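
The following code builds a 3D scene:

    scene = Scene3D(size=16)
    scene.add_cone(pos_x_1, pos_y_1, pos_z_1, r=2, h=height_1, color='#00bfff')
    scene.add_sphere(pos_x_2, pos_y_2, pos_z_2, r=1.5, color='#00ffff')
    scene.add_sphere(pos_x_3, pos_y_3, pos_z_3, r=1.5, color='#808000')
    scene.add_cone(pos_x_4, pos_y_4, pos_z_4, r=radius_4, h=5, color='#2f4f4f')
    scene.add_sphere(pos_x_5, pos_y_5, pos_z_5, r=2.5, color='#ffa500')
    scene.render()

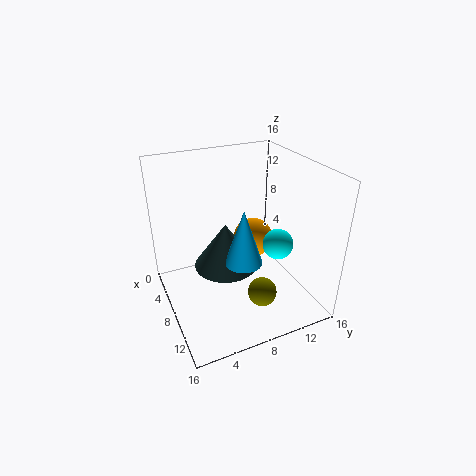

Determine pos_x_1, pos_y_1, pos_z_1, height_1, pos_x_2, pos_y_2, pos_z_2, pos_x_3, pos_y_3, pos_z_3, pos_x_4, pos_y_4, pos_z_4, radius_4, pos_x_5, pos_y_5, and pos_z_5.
pos_x_1 = 10.5; pos_y_1 = 7.5; pos_z_1 = 6.5; height_1 = 6; pos_x_2 = 13; pos_y_2 = 10; pos_z_2 = 9.5; pos_x_3 = 13; pos_y_3 = 8.5; pos_z_3 = 4; pos_x_4 = 8; pos_y_4 = 6.5; pos_z_4 = 5; radius_4 = 3.5; pos_x_5 = 4; pos_y_5 = 12; pos_z_5 = 5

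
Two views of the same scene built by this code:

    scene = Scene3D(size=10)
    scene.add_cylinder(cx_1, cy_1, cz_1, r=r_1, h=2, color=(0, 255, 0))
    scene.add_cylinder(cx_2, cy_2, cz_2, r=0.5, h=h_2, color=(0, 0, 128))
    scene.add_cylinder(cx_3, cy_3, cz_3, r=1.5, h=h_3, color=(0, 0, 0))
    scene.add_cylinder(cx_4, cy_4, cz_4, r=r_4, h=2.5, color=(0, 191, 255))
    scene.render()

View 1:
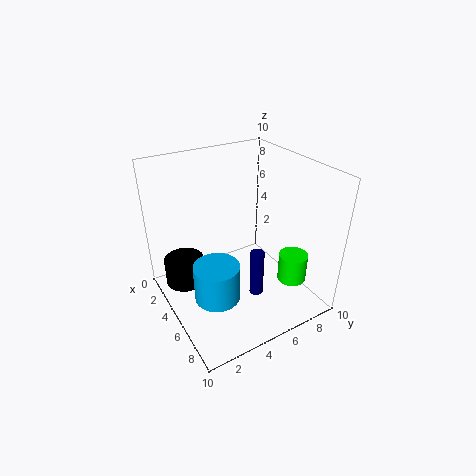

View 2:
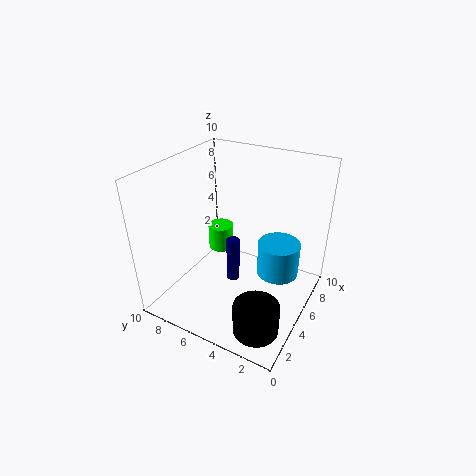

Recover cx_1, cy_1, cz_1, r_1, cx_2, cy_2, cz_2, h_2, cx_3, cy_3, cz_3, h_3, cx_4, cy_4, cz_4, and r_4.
cx_1 = 7.5; cy_1 = 8; cz_1 = 2; r_1 = 1; cx_2 = 6; cy_2 = 6; cz_2 = 0.5; h_2 = 3.5; cx_3 = 2; cy_3 = 2; cz_3 = 0.5; h_3 = 2; cx_4 = 6.5; cy_4 = 2.5; cz_4 = 2; r_4 = 1.5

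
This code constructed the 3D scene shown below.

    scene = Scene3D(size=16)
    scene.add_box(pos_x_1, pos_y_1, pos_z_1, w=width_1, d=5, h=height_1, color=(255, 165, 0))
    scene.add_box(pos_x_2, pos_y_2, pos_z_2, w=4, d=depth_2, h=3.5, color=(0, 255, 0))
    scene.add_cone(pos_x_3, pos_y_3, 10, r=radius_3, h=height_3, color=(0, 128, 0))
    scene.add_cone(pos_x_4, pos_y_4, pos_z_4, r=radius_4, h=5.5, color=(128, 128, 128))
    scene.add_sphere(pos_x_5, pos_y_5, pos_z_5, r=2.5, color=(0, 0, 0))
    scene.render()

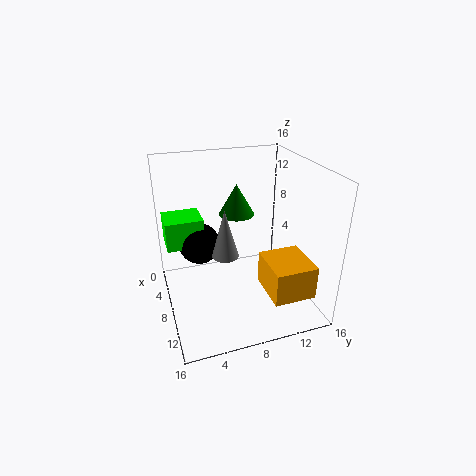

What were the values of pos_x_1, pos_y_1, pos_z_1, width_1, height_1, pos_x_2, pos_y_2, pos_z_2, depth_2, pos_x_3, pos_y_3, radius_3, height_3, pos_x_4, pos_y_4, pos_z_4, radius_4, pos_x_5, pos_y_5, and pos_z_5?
pos_x_1 = 7; pos_y_1 = 11; pos_z_1 = 1; width_1 = 5.5; height_1 = 4; pos_x_2 = 0.5; pos_y_2 = 0.5; pos_z_2 = 5.5; depth_2 = 4.5; pos_x_3 = 6; pos_y_3 = 8.5; radius_3 = 2; height_3 = 3.5; pos_x_4 = 8; pos_y_4 = 6.5; pos_z_4 = 6; radius_4 = 1.5; pos_x_5 = 3.5; pos_y_5 = 4.5; pos_z_5 = 5.5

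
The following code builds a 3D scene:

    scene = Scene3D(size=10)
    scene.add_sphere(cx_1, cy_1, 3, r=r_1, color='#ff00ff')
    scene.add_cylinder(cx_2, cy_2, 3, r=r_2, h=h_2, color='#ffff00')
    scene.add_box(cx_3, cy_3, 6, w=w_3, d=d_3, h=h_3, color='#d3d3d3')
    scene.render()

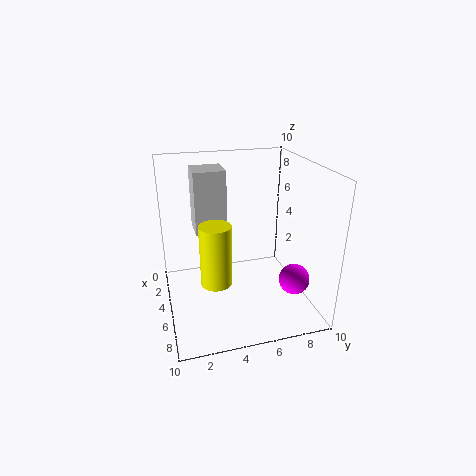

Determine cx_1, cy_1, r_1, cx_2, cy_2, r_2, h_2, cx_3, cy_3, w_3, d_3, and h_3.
cx_1 = 8
cy_1 = 8
r_1 = 1
cx_2 = 7
cy_2 = 3
r_2 = 1
h_2 = 4
cx_3 = 4
cy_3 = 2
w_3 = 2
d_3 = 2
h_3 = 4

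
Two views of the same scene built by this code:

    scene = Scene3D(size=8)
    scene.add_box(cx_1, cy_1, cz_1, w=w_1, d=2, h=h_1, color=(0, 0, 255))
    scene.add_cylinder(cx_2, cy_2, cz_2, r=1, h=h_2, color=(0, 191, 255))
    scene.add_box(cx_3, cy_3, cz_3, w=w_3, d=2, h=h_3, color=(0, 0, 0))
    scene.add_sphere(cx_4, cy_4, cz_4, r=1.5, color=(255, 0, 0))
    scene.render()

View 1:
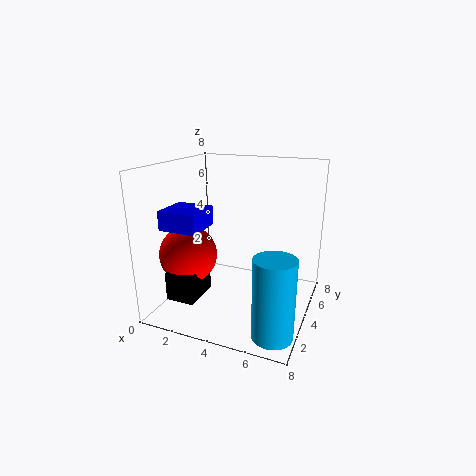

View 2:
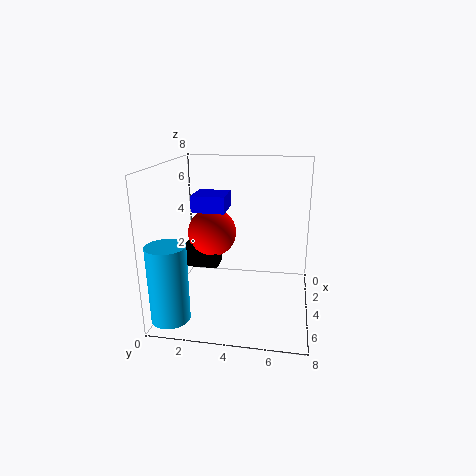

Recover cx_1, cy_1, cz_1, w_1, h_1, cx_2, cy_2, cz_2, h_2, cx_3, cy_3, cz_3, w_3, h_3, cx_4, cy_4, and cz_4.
cx_1 = 1, cy_1 = 1, cz_1 = 5, w_1 = 2, h_1 = 1, cx_2 = 7, cy_2 = 1, cz_2 = 0.5, h_2 = 4, cx_3 = 1.5, cy_3 = 0.5, cz_3 = 1.5, w_3 = 1.5, h_3 = 1.5, cx_4 = 2, cy_4 = 2, cz_4 = 3.5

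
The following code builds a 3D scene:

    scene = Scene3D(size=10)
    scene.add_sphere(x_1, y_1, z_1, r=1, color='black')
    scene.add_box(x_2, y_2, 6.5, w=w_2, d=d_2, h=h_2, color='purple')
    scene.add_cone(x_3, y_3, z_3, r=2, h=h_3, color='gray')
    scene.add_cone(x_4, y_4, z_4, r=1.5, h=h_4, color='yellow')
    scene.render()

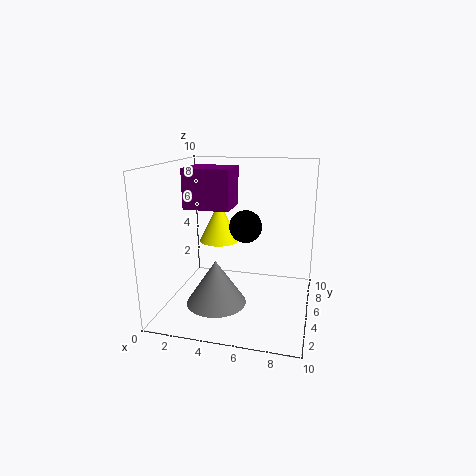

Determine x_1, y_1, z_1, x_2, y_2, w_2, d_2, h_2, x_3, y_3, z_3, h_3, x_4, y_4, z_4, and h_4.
x_1 = 6; y_1 = 3; z_1 = 6.5; x_2 = 0.5; y_2 = 6; w_2 = 3.5; d_2 = 3; h_2 = 3; x_3 = 4; y_3 = 3; z_3 = 1; h_3 = 3; x_4 = 3; y_4 = 7; z_4 = 4; h_4 = 3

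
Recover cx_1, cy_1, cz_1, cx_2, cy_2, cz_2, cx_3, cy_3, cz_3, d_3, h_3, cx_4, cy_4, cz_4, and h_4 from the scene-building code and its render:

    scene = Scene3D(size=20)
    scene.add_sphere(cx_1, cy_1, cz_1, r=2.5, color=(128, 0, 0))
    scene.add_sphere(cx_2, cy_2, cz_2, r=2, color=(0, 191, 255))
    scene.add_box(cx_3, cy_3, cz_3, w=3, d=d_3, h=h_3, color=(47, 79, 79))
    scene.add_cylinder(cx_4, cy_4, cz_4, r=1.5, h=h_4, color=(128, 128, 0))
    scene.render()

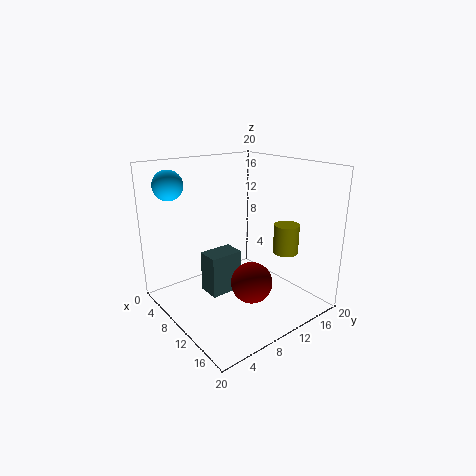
cx_1 = 16.5, cy_1 = 7, cz_1 = 7, cx_2 = 5, cy_2 = 2.5, cz_2 = 17.5, cx_3 = 9, cy_3 = 4.5, cz_3 = 3.5, d_3 = 4.5, h_3 = 5.5, cx_4 = 18, cy_4 = 11, cz_4 = 10.5, h_4 = 3.5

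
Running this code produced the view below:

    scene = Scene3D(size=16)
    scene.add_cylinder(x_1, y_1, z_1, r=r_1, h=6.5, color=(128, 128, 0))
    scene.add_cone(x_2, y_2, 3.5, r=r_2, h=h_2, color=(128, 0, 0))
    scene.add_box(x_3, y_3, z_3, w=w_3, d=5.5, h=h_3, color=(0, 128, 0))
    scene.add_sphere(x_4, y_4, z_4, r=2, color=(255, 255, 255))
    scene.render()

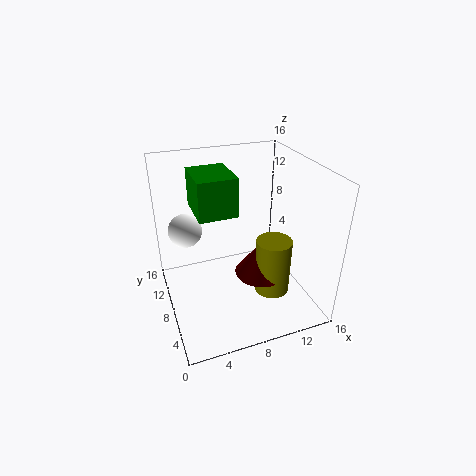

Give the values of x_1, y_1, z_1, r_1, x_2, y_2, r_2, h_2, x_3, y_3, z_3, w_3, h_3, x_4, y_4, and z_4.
x_1 = 11.5, y_1 = 6, z_1 = 1.5, r_1 = 2, x_2 = 10.5, y_2 = 7, r_2 = 3, h_2 = 4, x_3 = 4, y_3 = 9, z_3 = 10, w_3 = 4.5, h_3 = 4.5, x_4 = 3, y_4 = 12.5, z_4 = 7.5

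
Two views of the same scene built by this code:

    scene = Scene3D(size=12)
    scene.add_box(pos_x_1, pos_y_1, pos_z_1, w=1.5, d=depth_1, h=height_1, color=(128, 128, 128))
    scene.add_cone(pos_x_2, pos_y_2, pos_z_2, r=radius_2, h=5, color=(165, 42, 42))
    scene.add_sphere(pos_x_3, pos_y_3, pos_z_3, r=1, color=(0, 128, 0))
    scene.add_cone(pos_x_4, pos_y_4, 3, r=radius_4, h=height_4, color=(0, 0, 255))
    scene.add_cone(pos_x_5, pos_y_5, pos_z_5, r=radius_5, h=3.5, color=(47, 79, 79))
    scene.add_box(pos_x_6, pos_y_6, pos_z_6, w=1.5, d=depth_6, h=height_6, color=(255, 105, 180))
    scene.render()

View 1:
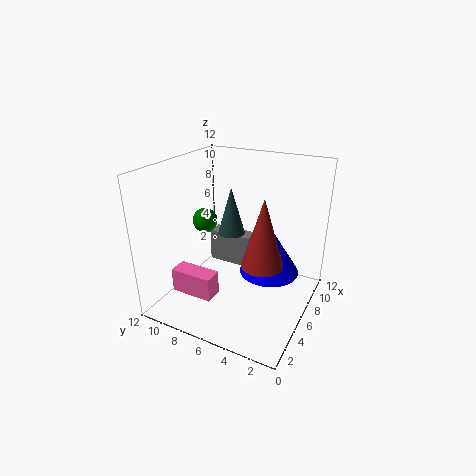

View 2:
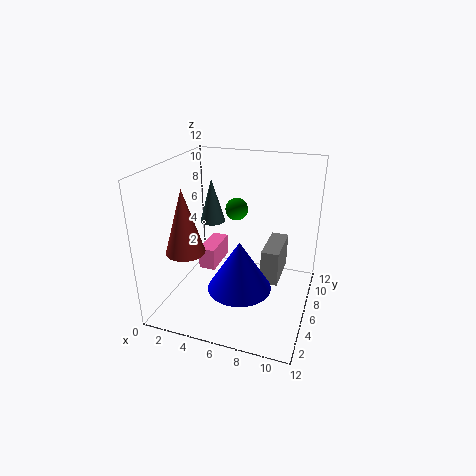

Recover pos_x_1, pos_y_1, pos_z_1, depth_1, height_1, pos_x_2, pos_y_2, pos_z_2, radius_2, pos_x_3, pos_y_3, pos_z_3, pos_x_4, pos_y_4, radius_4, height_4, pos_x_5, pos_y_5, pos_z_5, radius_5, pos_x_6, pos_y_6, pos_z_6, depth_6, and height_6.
pos_x_1 = 8
pos_y_1 = 6
pos_z_1 = 2
depth_1 = 4
height_1 = 3
pos_x_2 = 3
pos_y_2 = 2.5
pos_z_2 = 6
radius_2 = 1.5
pos_x_3 = 5
pos_y_3 = 8.5
pos_z_3 = 7.5
pos_x_4 = 7
pos_y_4 = 3.5
radius_4 = 2.5
height_4 = 4
pos_x_5 = 4
pos_y_5 = 5.5
pos_z_5 = 7.5
radius_5 = 1
pos_x_6 = 2
pos_y_6 = 6.5
pos_z_6 = 2
depth_6 = 3.5
height_6 = 2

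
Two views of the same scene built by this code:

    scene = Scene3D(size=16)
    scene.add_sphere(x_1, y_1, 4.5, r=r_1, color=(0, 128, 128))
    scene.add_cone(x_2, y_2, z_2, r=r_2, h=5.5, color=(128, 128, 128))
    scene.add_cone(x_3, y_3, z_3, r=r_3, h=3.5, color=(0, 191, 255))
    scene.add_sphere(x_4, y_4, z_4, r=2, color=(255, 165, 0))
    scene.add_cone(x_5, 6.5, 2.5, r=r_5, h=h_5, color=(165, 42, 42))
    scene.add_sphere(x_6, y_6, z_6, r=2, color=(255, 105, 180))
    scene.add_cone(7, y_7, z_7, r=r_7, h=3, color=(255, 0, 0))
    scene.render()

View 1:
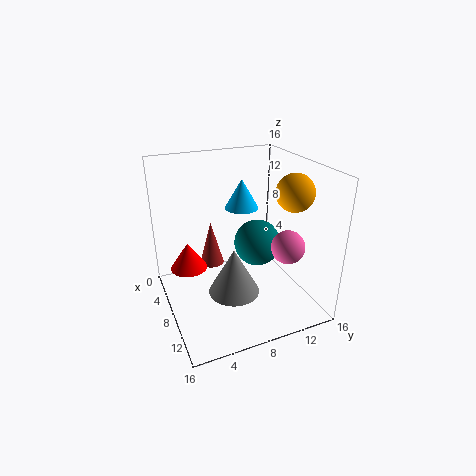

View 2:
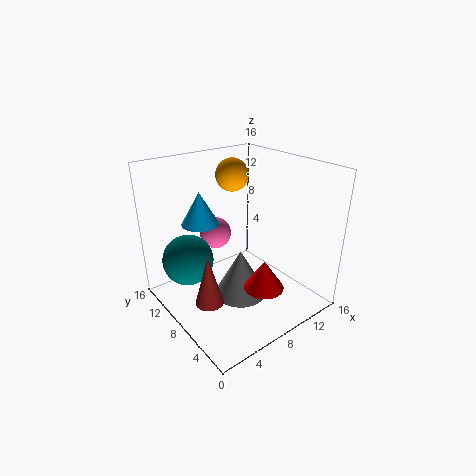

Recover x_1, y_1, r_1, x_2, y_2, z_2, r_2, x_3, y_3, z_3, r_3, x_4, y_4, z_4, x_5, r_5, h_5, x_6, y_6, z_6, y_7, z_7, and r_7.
x_1 = 4
y_1 = 12.5
r_1 = 3
x_2 = 8
y_2 = 7.5
z_2 = 1
r_2 = 3
x_3 = 4.5
y_3 = 10
z_3 = 10
r_3 = 2
x_4 = 11
y_4 = 13
z_4 = 13.5
x_5 = 3
r_5 = 1.5
h_5 = 5.5
x_6 = 9
y_6 = 14
z_6 = 6
y_7 = 2.5
z_7 = 5
r_7 = 2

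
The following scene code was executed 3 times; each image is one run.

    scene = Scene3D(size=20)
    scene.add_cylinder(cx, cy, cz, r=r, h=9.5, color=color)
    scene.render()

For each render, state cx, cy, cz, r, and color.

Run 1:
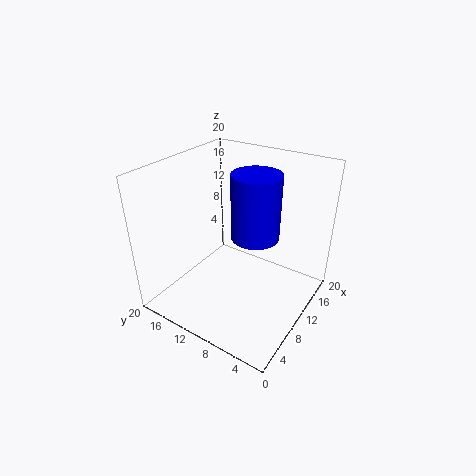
cx = 13, cy = 9, cz = 9, r = 3.5, color = 'blue'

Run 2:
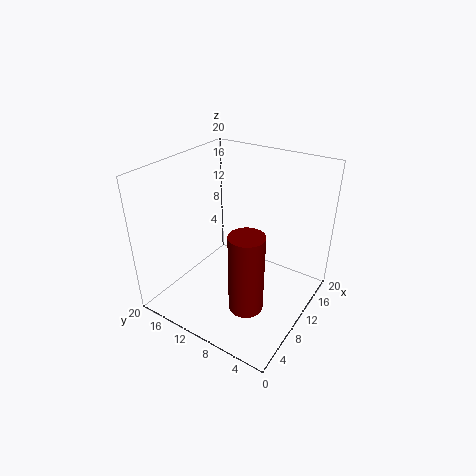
cx = 2.5, cy = 4, cz = 6.5, r = 2, color = 'maroon'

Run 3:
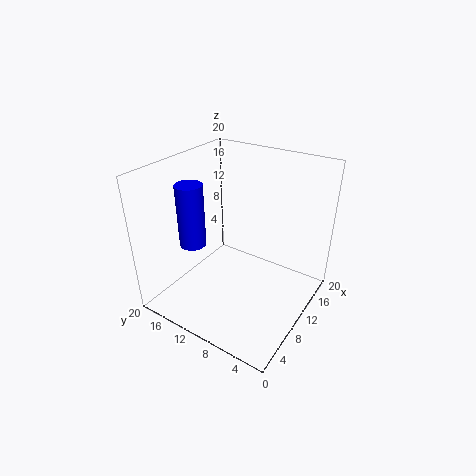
cx = 9, cy = 17.5, cz = 7, r = 2, color = 'blue'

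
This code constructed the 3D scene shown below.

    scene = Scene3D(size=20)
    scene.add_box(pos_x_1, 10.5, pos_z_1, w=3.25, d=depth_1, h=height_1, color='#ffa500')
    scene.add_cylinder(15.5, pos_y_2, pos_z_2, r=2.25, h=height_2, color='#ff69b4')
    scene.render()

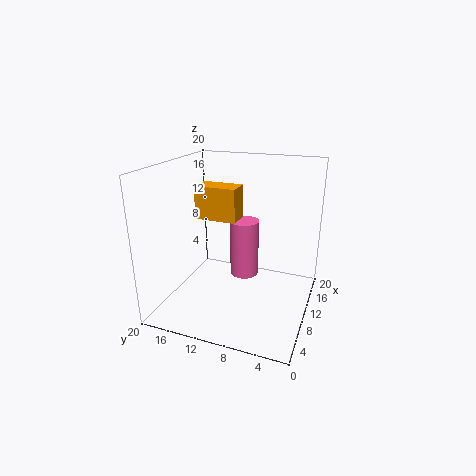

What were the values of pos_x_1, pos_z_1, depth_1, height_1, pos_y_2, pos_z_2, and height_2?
pos_x_1 = 10
pos_z_1 = 12
depth_1 = 6
height_1 = 4.75
pos_y_2 = 11
pos_z_2 = 1.5
height_2 = 9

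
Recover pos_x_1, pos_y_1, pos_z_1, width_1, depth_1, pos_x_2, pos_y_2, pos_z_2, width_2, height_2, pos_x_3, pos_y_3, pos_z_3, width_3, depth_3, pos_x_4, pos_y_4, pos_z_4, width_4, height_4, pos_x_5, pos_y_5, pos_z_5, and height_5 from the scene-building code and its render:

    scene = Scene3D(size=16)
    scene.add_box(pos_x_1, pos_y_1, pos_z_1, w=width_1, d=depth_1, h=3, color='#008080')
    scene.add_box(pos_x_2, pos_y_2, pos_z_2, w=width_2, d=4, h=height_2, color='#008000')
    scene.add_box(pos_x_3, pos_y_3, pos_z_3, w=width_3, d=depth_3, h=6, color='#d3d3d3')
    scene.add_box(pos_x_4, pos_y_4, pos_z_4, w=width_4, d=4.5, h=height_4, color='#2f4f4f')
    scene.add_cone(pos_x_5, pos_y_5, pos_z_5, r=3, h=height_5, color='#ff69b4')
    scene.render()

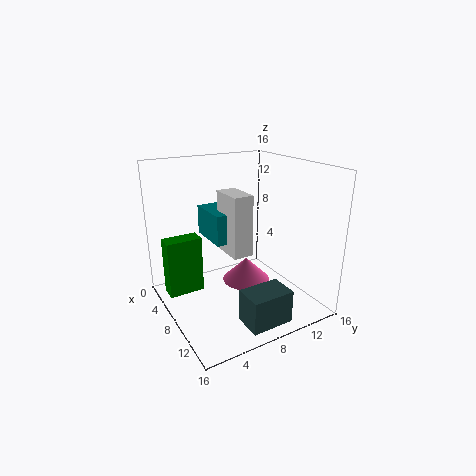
pos_x_1 = 6.5
pos_y_1 = 4
pos_z_1 = 9
width_1 = 4.5
depth_1 = 3
pos_x_2 = 4
pos_y_2 = 0.5
pos_z_2 = 1.5
width_2 = 2
height_2 = 6.5
pos_x_3 = 9
pos_y_3 = 5
pos_z_3 = 8
width_3 = 3.5
depth_3 = 2
pos_x_4 = 12.5
pos_y_4 = 5.5
pos_z_4 = 1
width_4 = 3
height_4 = 3.5
pos_x_5 = 5
pos_y_5 = 11
pos_z_5 = 0.5
height_5 = 3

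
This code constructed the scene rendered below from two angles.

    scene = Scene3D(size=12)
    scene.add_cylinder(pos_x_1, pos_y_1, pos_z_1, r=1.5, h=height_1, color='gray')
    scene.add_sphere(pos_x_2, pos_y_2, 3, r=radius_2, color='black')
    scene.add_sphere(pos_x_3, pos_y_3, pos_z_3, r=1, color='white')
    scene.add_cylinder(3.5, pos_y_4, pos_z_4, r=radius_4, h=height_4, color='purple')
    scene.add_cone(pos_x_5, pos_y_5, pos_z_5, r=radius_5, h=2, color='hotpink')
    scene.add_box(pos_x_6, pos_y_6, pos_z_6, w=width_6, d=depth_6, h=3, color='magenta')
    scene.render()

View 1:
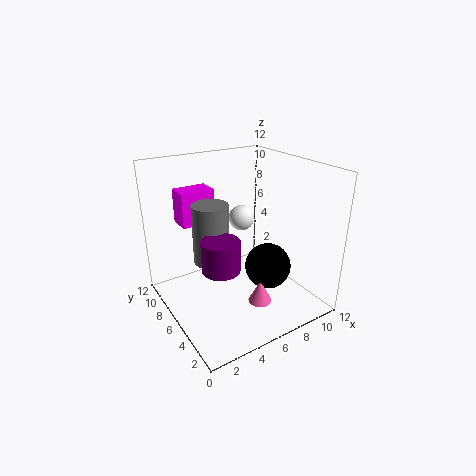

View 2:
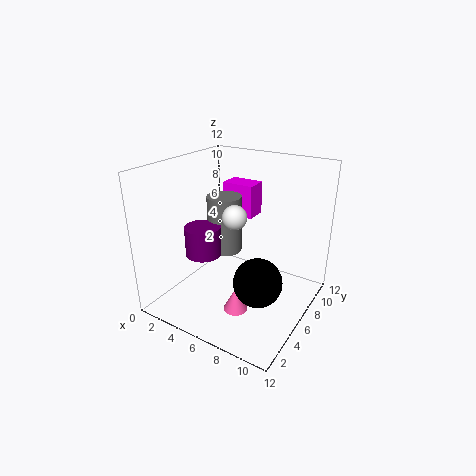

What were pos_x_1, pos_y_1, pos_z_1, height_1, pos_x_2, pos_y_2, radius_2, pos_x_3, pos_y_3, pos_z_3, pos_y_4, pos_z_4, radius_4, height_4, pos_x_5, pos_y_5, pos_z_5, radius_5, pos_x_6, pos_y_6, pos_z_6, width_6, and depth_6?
pos_x_1 = 4; pos_y_1 = 7; pos_z_1 = 4; height_1 = 5; pos_x_2 = 8.5; pos_y_2 = 5; radius_2 = 2; pos_x_3 = 6; pos_y_3 = 5.5; pos_z_3 = 8; pos_y_4 = 4.5; pos_z_4 = 4.5; radius_4 = 1.5; height_4 = 2.5; pos_x_5 = 7; pos_y_5 = 4; pos_z_5 = 0.5; radius_5 = 1; pos_x_6 = 2.5; pos_y_6 = 9; pos_z_6 = 6.5; width_6 = 3; depth_6 = 2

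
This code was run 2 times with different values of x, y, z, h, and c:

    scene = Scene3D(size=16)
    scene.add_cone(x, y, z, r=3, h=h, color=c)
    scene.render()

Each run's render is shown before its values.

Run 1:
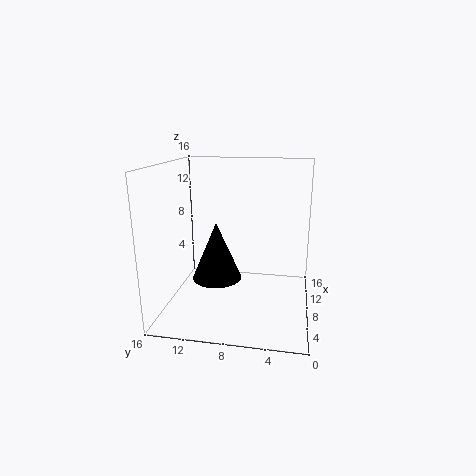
x = 10
y = 11
z = 2
h = 7
c = 'black'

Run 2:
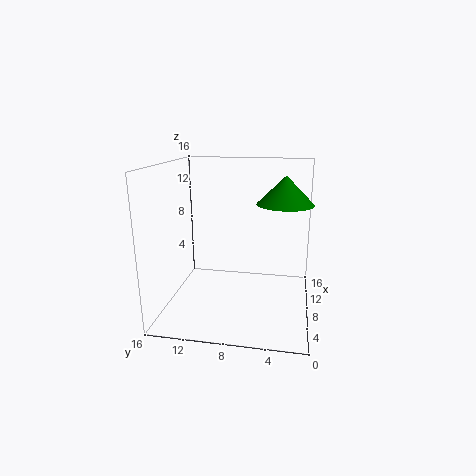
x = 8
y = 3
z = 12
h = 3
c = 'green'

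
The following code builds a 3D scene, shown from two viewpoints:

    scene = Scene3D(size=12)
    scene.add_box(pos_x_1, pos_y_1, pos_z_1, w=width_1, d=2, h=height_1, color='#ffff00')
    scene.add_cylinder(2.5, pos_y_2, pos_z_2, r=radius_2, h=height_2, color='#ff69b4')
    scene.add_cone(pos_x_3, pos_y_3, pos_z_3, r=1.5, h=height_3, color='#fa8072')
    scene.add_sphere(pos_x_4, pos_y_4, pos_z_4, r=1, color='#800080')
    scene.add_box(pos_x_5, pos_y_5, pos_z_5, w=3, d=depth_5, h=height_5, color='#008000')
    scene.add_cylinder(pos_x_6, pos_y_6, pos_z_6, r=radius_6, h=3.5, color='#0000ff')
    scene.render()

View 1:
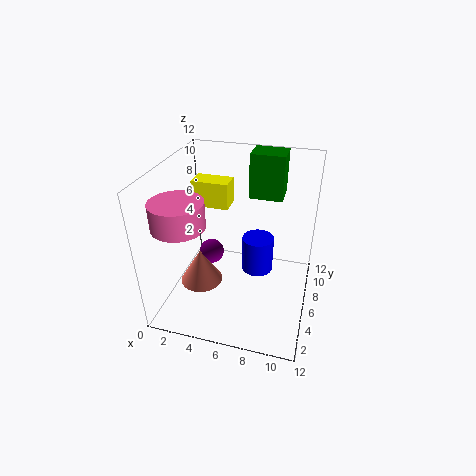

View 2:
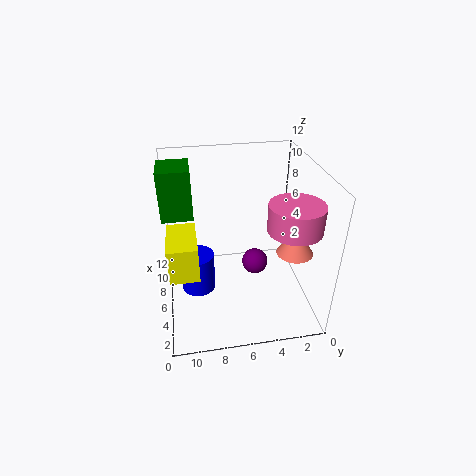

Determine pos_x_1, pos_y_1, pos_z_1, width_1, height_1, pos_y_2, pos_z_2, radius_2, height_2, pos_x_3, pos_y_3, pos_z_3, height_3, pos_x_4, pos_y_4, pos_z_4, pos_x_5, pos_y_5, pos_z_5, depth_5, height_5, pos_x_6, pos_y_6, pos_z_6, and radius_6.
pos_x_1 = 0.5, pos_y_1 = 9.5, pos_z_1 = 6.5, width_1 = 3.5, height_1 = 2.5, pos_y_2 = 2.5, pos_z_2 = 8.5, radius_2 = 2, height_2 = 2, pos_x_3 = 4.5, pos_y_3 = 1.5, pos_z_3 = 5, height_3 = 2.5, pos_x_4 = 4, pos_y_4 = 5, pos_z_4 = 5, pos_x_5 = 6, pos_y_5 = 9.5, pos_z_5 = 8, depth_5 = 2.5, height_5 = 4, pos_x_6 = 7, pos_y_6 = 9.5, pos_z_6 = 0.5, radius_6 = 1.5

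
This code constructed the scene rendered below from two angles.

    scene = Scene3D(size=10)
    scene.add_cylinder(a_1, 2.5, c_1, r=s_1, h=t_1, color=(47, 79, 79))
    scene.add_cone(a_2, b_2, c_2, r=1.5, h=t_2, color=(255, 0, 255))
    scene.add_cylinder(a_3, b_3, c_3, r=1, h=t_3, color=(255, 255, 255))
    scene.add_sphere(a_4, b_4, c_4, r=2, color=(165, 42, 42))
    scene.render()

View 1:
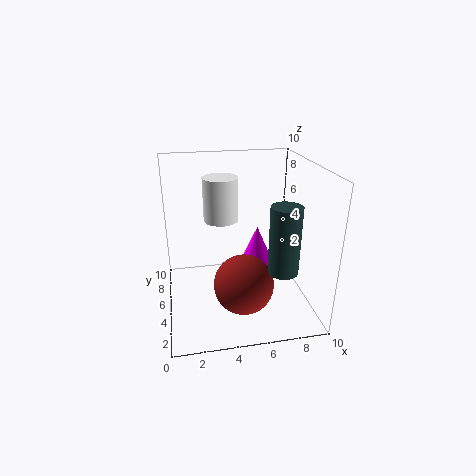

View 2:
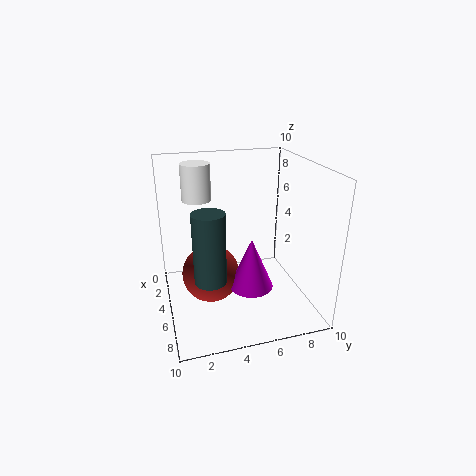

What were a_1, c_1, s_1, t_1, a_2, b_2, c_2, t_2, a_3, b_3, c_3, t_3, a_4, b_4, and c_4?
a_1 = 7.5, c_1 = 3.5, s_1 = 1, t_1 = 4.5, a_2 = 6.5, b_2 = 5.5, c_2 = 2, t_2 = 3.5, a_3 = 3.5, b_3 = 2.5, c_3 = 7.5, t_3 = 2.5, a_4 = 5, b_4 = 3, c_4 = 2.5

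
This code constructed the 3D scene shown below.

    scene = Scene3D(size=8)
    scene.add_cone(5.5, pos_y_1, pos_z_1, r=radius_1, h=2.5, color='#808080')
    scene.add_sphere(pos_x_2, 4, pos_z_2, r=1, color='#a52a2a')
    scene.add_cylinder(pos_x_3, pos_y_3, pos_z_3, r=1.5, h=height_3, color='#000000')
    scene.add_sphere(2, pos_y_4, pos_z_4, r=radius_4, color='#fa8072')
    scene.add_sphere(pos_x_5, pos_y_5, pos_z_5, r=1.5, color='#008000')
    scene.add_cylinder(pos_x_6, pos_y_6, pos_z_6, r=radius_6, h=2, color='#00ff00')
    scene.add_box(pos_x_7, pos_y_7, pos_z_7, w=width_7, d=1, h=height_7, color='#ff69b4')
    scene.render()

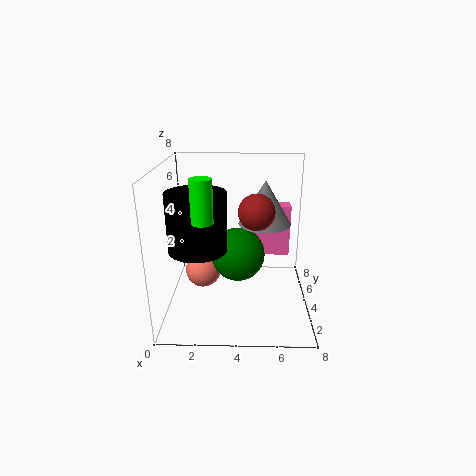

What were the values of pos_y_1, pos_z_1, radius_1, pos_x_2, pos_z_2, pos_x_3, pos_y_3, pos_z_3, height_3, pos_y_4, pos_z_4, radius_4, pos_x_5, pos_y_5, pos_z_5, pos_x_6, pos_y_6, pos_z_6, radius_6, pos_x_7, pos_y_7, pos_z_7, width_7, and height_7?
pos_y_1 = 5; pos_z_1 = 4.5; radius_1 = 1.5; pos_x_2 = 5; pos_z_2 = 5.5; pos_x_3 = 2; pos_y_3 = 2.5; pos_z_3 = 4; height_3 = 3; pos_y_4 = 4; pos_z_4 = 2; radius_4 = 1; pos_x_5 = 4; pos_y_5 = 4; pos_z_5 = 3; pos_x_6 = 2.5; pos_y_6 = 1; pos_z_6 = 6; radius_6 = 0.5; pos_x_7 = 4.5; pos_y_7 = 5; pos_z_7 = 2.5; width_7 = 2.5; height_7 = 3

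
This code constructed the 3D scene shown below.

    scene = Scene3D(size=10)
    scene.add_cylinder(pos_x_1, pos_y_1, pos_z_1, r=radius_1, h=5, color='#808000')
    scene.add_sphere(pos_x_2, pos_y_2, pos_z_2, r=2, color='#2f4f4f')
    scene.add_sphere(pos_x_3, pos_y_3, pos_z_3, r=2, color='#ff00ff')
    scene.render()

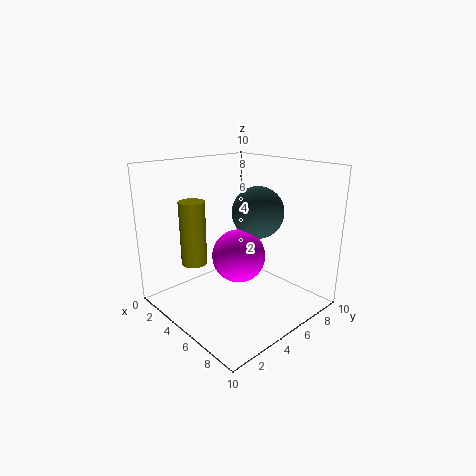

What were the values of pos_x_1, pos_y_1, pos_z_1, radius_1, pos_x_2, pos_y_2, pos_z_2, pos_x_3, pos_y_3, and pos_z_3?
pos_x_1 = 1, pos_y_1 = 4, pos_z_1 = 2, radius_1 = 1, pos_x_2 = 4, pos_y_2 = 8, pos_z_2 = 6, pos_x_3 = 4, pos_y_3 = 6, pos_z_3 = 3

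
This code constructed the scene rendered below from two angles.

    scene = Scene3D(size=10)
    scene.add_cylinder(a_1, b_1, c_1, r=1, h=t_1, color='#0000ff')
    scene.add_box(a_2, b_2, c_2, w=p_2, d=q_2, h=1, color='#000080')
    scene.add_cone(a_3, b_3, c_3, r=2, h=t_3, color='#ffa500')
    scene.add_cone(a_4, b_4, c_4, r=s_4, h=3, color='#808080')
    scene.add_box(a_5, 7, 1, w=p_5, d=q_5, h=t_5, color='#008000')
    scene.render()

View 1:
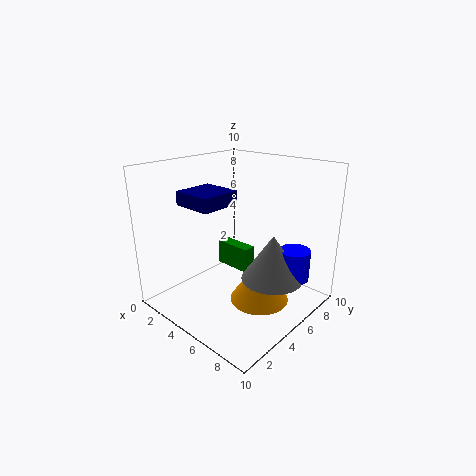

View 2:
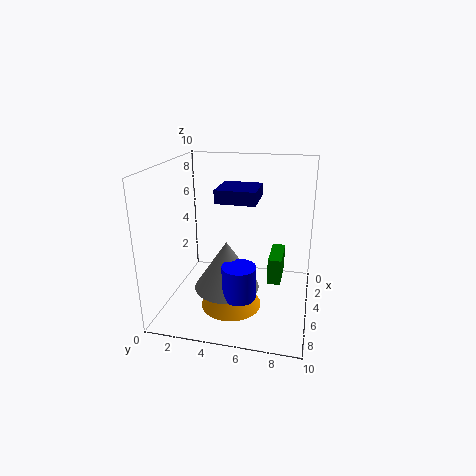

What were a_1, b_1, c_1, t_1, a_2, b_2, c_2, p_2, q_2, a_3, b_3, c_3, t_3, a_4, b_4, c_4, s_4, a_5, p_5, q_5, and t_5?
a_1 = 9
b_1 = 6
c_1 = 3
t_1 = 2
a_2 = 1
b_2 = 3
c_2 = 7
p_2 = 3
q_2 = 3
a_3 = 7
b_3 = 5
c_3 = 1
t_3 = 3
a_4 = 8
b_4 = 5
c_4 = 3
s_4 = 2
a_5 = 1
p_5 = 3
q_5 = 1
t_5 = 2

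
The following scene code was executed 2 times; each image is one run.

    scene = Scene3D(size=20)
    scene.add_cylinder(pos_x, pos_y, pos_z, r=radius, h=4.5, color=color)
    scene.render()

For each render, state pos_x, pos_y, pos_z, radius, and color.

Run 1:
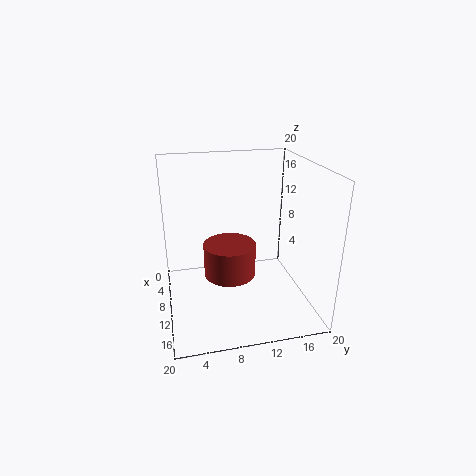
pos_x = 11.5; pos_y = 8.5; pos_z = 5.5; radius = 3.5; color = 'brown'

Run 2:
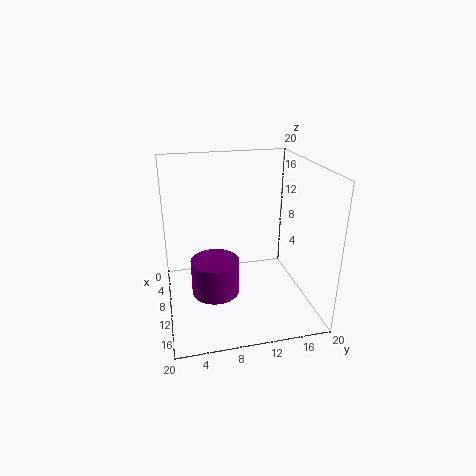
pos_x = 14.5; pos_y = 6; pos_z = 5; radius = 3; color = 'purple'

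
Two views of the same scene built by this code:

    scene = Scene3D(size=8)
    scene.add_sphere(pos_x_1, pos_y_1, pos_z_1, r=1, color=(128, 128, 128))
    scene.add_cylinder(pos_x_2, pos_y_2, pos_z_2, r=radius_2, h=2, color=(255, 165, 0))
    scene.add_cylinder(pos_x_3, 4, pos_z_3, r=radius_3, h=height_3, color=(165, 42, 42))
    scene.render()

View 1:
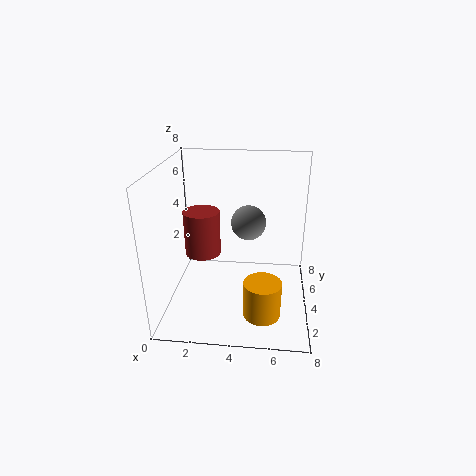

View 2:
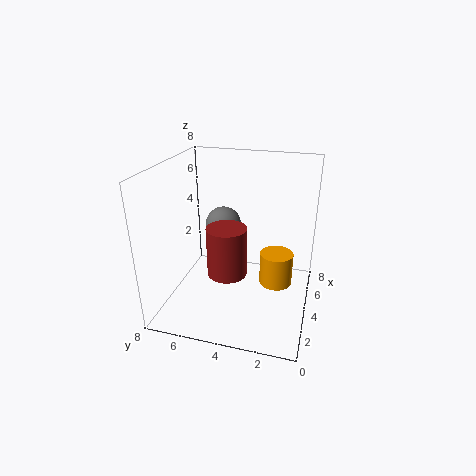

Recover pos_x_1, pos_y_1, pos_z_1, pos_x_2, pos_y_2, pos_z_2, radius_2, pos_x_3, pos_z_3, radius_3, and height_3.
pos_x_1 = 4.5, pos_y_1 = 5, pos_z_1 = 4.5, pos_x_2 = 5.5, pos_y_2 = 2, pos_z_2 = 0.5, radius_2 = 1, pos_x_3 = 2, pos_z_3 = 3, radius_3 = 1, height_3 = 2.5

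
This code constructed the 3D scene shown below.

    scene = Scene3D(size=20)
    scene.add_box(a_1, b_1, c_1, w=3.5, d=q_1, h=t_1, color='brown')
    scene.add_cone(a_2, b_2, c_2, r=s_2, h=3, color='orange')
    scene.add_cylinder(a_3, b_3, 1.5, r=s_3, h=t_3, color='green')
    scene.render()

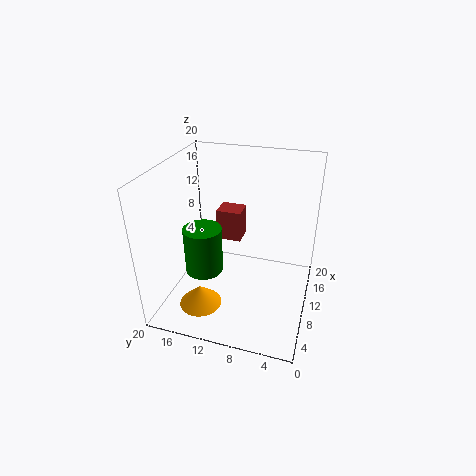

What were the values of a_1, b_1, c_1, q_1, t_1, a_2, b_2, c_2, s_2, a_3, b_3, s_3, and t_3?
a_1 = 16; b_1 = 11.5; c_1 = 5.5; q_1 = 4; t_1 = 5; a_2 = 6; b_2 = 14.5; c_2 = 0.5; s_2 = 3; a_3 = 12.5; b_3 = 16.5; s_3 = 3; t_3 = 7.5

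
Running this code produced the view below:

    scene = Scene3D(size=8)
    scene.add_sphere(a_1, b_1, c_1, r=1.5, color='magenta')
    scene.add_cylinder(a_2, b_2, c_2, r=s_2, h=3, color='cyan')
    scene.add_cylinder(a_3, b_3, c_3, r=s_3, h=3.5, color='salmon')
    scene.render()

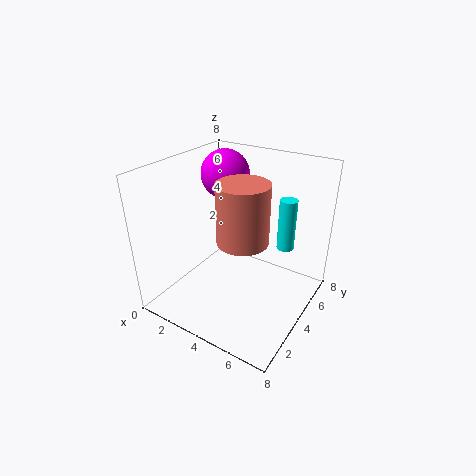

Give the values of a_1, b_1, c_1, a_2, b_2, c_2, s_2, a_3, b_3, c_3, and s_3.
a_1 = 1.5, b_1 = 6.5, c_1 = 6.5, a_2 = 6, b_2 = 6, c_2 = 3, s_2 = 0.5, a_3 = 4, b_3 = 4.5, c_3 = 3.5, s_3 = 1.5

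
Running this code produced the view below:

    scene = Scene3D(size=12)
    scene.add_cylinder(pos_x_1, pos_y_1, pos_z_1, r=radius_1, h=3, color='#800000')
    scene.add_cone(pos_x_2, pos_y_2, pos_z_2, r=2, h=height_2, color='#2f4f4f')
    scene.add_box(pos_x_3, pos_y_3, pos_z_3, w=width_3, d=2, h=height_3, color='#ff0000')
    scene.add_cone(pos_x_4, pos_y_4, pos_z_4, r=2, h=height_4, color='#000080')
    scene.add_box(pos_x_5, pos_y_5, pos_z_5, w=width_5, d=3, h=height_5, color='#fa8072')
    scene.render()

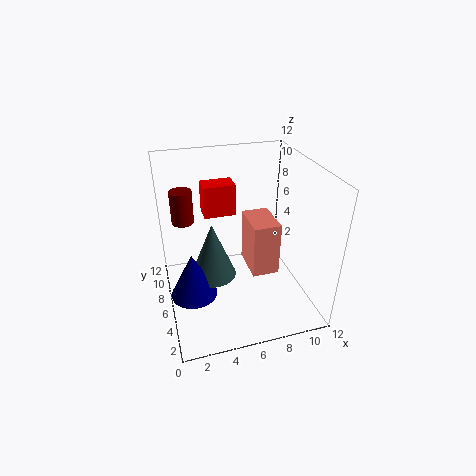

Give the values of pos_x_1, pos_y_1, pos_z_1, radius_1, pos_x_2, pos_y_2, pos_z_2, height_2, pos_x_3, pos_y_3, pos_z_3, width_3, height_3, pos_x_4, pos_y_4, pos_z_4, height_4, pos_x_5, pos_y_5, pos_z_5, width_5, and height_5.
pos_x_1 = 2; pos_y_1 = 10; pos_z_1 = 6; radius_1 = 1; pos_x_2 = 4; pos_y_2 = 7; pos_z_2 = 2; height_2 = 5; pos_x_3 = 4; pos_y_3 = 10; pos_z_3 = 6; width_3 = 3; height_3 = 3; pos_x_4 = 2; pos_y_4 = 6; pos_z_4 = 1; height_4 = 4; pos_x_5 = 6; pos_y_5 = 2; pos_z_5 = 5; width_5 = 2; height_5 = 4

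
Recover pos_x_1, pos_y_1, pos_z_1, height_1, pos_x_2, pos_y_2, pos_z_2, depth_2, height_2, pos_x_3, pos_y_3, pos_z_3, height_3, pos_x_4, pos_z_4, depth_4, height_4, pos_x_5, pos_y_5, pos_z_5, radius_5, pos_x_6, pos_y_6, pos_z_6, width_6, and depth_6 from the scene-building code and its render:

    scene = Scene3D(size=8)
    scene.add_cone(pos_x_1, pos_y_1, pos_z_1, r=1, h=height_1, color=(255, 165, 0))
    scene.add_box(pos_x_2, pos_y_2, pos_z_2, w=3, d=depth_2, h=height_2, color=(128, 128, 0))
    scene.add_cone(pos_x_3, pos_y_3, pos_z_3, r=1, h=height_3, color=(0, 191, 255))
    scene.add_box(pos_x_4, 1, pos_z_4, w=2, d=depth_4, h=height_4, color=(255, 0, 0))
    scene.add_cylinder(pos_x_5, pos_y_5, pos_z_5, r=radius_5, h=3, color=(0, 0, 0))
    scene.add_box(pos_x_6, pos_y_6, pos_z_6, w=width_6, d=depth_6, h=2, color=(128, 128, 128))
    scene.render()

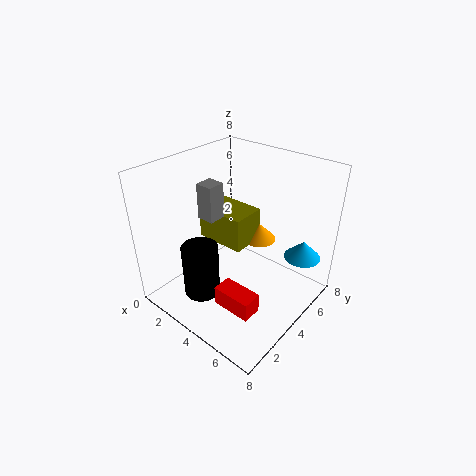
pos_x_1 = 4
pos_y_1 = 6
pos_z_1 = 3
height_1 = 1
pos_x_2 = 1
pos_y_2 = 4
pos_z_2 = 3
depth_2 = 2
height_2 = 2
pos_x_3 = 7
pos_y_3 = 6
pos_z_3 = 3
height_3 = 1
pos_x_4 = 5
pos_z_4 = 2
depth_4 = 1
height_4 = 1
pos_x_5 = 3
pos_y_5 = 2
pos_z_5 = 1
radius_5 = 1
pos_x_6 = 2
pos_y_6 = 3
pos_z_6 = 5
width_6 = 1
depth_6 = 1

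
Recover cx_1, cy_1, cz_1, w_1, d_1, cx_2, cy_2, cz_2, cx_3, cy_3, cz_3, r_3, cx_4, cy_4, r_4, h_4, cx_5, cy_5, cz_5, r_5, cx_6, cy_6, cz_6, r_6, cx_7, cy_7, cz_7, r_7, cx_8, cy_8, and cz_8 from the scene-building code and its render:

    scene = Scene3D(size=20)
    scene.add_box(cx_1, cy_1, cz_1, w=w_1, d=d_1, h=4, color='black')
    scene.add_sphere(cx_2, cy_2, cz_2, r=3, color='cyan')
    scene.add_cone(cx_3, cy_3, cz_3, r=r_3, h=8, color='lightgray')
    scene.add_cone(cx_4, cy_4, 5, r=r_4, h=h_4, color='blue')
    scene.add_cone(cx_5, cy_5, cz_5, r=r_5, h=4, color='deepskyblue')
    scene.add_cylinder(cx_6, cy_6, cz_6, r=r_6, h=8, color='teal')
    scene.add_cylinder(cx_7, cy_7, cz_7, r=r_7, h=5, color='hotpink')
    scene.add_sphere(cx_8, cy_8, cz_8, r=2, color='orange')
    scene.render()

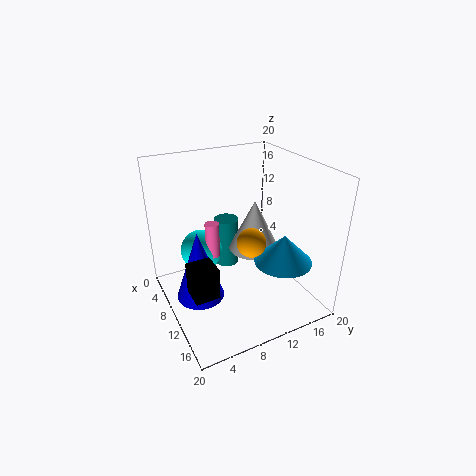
cx_1 = 14, cy_1 = 1, cz_1 = 7, w_1 = 3, d_1 = 3, cx_2 = 6, cy_2 = 6, cz_2 = 7, cx_3 = 6, cy_3 = 15, cz_3 = 5, r_3 = 4, cx_4 = 13, cy_4 = 3, r_4 = 3, h_4 = 9, cx_5 = 14, cy_5 = 15, cz_5 = 7, r_5 = 4, cx_6 = 2, cy_6 = 12, cz_6 = 1, r_6 = 2, cx_7 = 8, cy_7 = 7, cz_7 = 7, r_7 = 1, cx_8 = 12, cy_8 = 11, cz_8 = 10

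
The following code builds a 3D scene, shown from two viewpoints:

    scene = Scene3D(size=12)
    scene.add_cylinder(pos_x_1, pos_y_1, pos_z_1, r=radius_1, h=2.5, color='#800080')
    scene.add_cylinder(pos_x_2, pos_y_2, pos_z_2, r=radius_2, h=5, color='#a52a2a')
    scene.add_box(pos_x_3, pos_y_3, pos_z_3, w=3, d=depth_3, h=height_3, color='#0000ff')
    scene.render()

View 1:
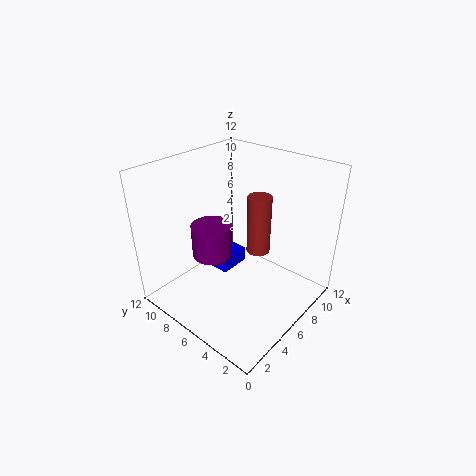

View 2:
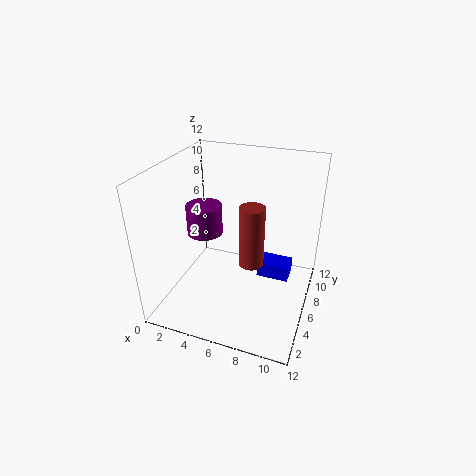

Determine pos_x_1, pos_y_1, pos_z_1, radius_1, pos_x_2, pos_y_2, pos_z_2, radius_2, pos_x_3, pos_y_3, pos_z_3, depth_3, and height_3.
pos_x_1 = 3
pos_y_1 = 6
pos_z_1 = 6
radius_1 = 1.5
pos_x_2 = 7.5
pos_y_2 = 5
pos_z_2 = 4.5
radius_2 = 1
pos_x_3 = 7
pos_y_3 = 8.5
pos_z_3 = 0.5
depth_3 = 2
height_3 = 1.5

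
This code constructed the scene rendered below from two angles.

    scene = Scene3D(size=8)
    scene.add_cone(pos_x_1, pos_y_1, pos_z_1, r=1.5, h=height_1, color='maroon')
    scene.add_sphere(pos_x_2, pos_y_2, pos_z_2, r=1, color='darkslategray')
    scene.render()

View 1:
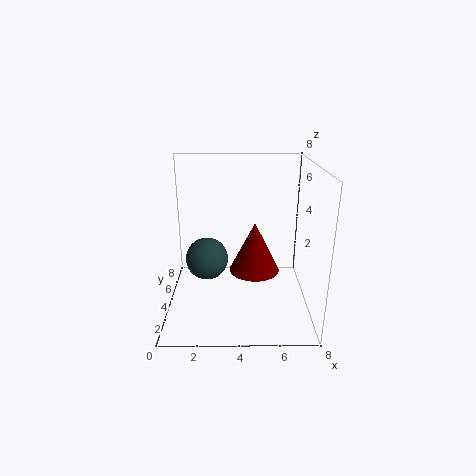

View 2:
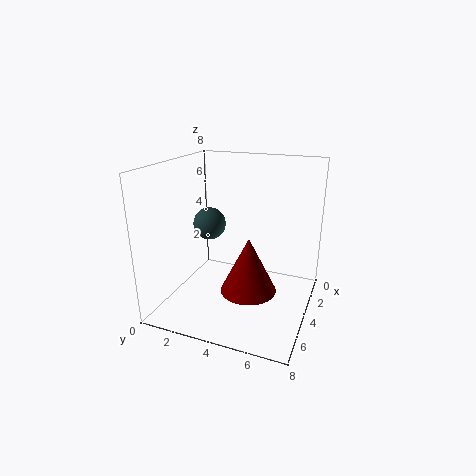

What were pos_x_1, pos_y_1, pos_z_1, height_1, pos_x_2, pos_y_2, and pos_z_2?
pos_x_1 = 5, pos_y_1 = 5, pos_z_1 = 1.5, height_1 = 3, pos_x_2 = 2.5, pos_y_2 = 1.5, pos_z_2 = 4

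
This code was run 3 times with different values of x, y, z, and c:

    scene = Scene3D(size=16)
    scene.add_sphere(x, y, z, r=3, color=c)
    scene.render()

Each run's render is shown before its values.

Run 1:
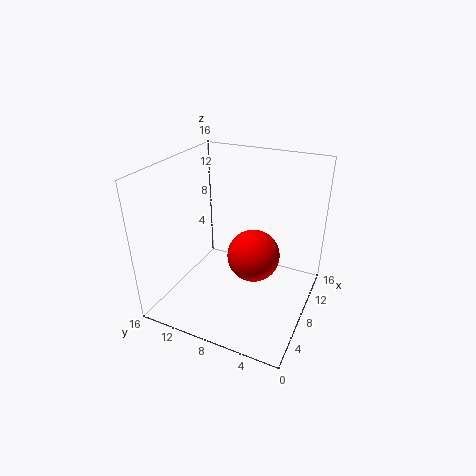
x = 9, y = 6.5, z = 5.5, c = 'red'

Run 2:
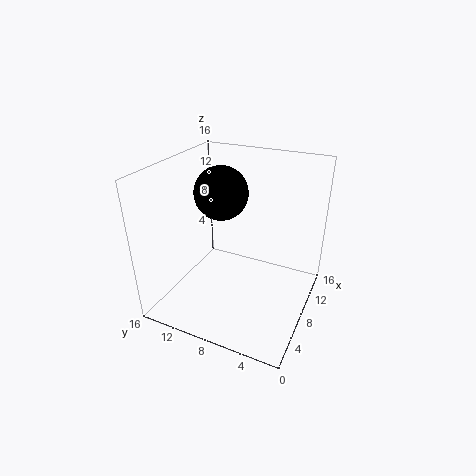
x = 9, y = 10.5, z = 12.5, c = 'black'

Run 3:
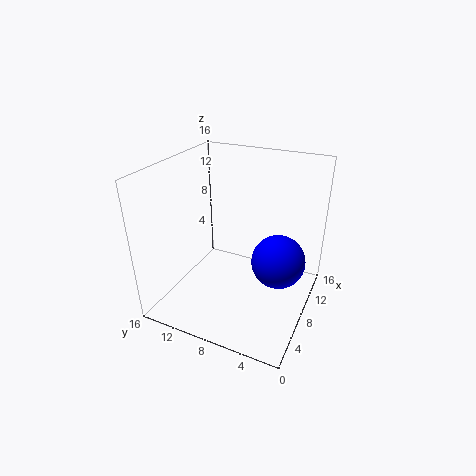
x = 9, y = 3.5, z = 5.5, c = 'blue'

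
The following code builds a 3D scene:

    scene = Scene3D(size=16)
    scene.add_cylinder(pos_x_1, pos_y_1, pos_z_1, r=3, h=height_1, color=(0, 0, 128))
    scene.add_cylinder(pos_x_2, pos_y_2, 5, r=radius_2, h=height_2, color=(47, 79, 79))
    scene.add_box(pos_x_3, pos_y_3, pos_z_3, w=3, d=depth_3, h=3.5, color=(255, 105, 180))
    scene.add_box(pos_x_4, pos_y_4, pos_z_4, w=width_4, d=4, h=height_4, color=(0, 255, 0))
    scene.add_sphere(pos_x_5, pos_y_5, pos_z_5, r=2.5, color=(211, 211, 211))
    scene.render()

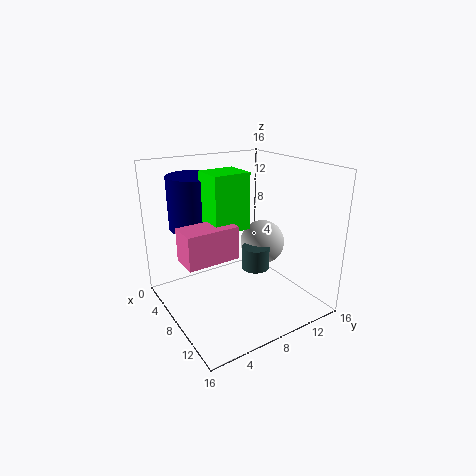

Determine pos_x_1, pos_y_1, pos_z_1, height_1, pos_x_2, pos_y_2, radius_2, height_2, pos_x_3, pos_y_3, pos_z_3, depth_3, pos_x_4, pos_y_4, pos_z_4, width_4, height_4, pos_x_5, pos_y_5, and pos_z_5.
pos_x_1 = 3.5; pos_y_1 = 5; pos_z_1 = 8.5; height_1 = 6; pos_x_2 = 10; pos_y_2 = 9; radius_2 = 1.5; height_2 = 2.5; pos_x_3 = 7.5; pos_y_3 = 1; pos_z_3 = 7; depth_3 = 5.5; pos_x_4 = 6; pos_y_4 = 4.5; pos_z_4 = 9.5; width_4 = 3.5; height_4 = 6; pos_x_5 = 8.5; pos_y_5 = 11; pos_z_5 = 7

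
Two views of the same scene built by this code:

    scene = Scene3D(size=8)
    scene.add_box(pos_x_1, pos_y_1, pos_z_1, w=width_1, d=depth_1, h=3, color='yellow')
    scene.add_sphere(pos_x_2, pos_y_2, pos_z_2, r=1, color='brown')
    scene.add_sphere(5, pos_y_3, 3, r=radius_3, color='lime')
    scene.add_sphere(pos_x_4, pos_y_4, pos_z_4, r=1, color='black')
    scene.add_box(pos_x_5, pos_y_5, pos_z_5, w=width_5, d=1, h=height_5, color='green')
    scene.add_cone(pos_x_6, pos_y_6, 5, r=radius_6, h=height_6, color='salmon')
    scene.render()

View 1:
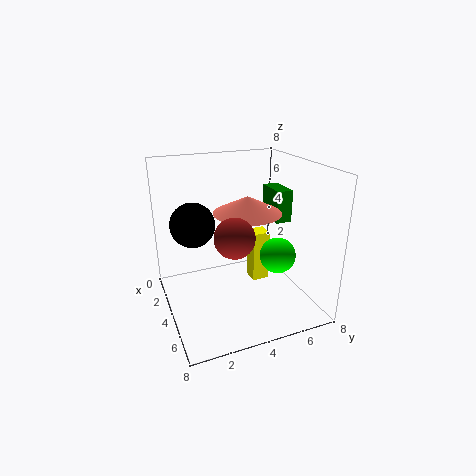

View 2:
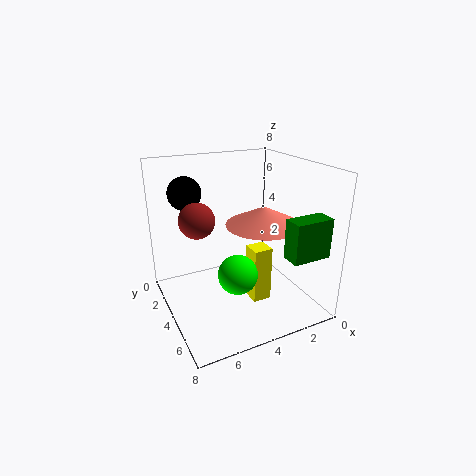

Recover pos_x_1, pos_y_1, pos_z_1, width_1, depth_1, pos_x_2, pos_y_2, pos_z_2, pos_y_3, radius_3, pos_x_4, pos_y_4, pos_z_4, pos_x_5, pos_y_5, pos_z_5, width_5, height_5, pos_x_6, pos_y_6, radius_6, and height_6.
pos_x_1 = 3, pos_y_1 = 5, pos_z_1 = 1, width_1 = 1, depth_1 = 1, pos_x_2 = 6, pos_y_2 = 3, pos_z_2 = 5, pos_y_3 = 6, radius_3 = 1, pos_x_4 = 6, pos_y_4 = 1, pos_z_4 = 6, pos_x_5 = 1, pos_y_5 = 7, pos_z_5 = 4, width_5 = 2, height_5 = 2, pos_x_6 = 3, pos_y_6 = 5, radius_6 = 2, height_6 = 1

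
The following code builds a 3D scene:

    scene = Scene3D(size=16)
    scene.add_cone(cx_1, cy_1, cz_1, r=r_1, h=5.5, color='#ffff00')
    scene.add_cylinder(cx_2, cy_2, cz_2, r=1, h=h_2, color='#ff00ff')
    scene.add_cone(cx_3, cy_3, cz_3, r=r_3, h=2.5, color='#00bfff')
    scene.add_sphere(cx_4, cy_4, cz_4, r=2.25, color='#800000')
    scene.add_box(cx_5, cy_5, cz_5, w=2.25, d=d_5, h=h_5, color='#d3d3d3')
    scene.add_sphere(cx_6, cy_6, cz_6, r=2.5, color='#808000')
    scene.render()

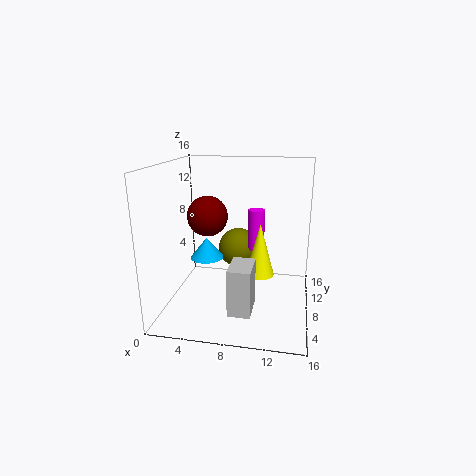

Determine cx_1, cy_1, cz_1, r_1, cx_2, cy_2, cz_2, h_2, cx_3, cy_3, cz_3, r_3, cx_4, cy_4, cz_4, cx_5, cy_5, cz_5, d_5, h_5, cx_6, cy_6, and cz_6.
cx_1 = 10.75, cy_1 = 5.75, cz_1 = 5, r_1 = 1.5, cx_2 = 9.5, cy_2 = 12, cz_2 = 5.25, h_2 = 5, cx_3 = 3.75, cy_3 = 10, cz_3 = 4.5, r_3 = 2, cx_4 = 4.5, cy_4 = 8.25, cz_4 = 10.25, cx_5 = 8.25, cy_5 = 1, cz_5 = 2.5, d_5 = 3.5, h_5 = 4.75, cx_6 = 7, cy_6 = 13.25, cz_6 = 4.75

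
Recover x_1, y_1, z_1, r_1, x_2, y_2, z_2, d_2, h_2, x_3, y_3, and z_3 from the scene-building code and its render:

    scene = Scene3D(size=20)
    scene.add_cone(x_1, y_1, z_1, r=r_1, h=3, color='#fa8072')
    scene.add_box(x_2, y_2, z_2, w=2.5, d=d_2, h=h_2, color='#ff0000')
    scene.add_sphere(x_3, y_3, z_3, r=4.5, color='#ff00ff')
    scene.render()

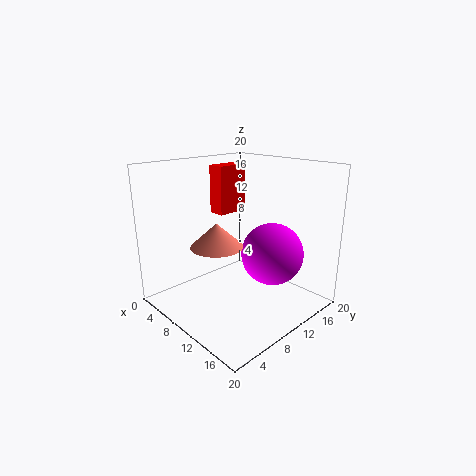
x_1 = 11.75
y_1 = 4.75
z_1 = 10.75
r_1 = 3.25
x_2 = 3.5
y_2 = 10.5
z_2 = 12.25
d_2 = 4.75
h_2 = 7
x_3 = 12.5
y_3 = 14.5
z_3 = 7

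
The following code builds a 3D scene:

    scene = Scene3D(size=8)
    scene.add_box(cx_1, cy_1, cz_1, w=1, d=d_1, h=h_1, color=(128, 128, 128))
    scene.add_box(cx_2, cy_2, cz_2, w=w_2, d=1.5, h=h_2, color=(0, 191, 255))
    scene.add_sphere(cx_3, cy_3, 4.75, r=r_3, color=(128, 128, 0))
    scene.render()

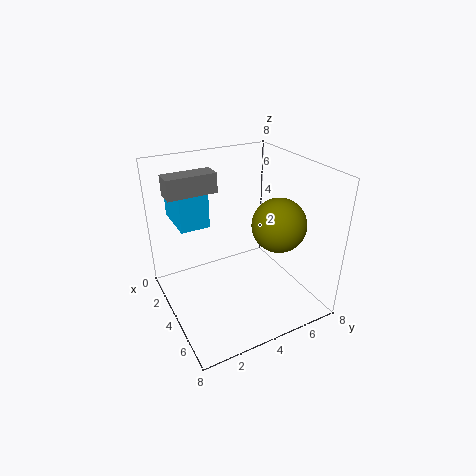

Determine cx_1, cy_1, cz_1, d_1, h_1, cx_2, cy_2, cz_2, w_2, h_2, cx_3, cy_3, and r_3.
cx_1 = 3.25, cy_1 = 0.25, cz_1 = 7, d_1 = 2.5, h_1 = 1, cx_2 = 1.75, cy_2 = 0.75, cz_2 = 5.25, w_2 = 2.5, h_2 = 2.25, cx_3 = 5, cy_3 = 6, r_3 = 1.5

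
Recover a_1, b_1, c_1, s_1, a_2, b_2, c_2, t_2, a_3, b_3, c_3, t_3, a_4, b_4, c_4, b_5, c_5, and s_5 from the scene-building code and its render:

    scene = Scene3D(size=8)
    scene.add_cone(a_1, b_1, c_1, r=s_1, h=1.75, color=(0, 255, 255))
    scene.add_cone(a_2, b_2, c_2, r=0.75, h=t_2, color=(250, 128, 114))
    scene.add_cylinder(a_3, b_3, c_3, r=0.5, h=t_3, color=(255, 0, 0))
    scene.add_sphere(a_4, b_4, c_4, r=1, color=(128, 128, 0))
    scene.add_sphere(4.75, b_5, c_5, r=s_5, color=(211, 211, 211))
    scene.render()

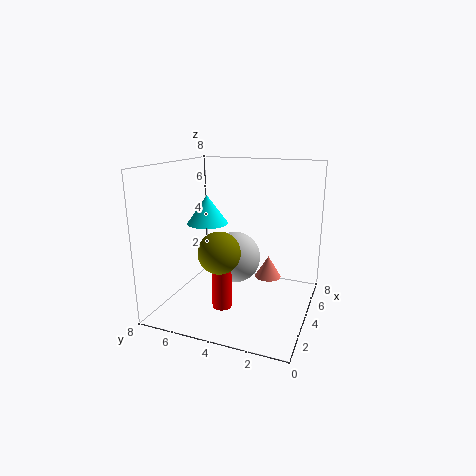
a_1 = 5.25
b_1 = 6.5
c_1 = 4.25
s_1 = 1.25
a_2 = 5
b_2 = 2.5
c_2 = 1.5
t_2 = 1.25
a_3 = 1.75
b_3 = 4
c_3 = 1
t_3 = 2.25
a_4 = 1
b_4 = 3.75
c_4 = 4.25
b_5 = 4.5
c_5 = 2.5
s_5 = 1.5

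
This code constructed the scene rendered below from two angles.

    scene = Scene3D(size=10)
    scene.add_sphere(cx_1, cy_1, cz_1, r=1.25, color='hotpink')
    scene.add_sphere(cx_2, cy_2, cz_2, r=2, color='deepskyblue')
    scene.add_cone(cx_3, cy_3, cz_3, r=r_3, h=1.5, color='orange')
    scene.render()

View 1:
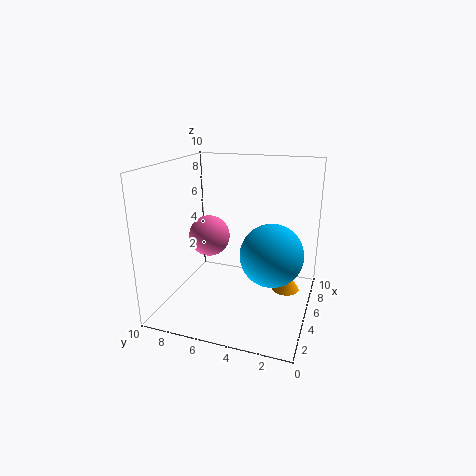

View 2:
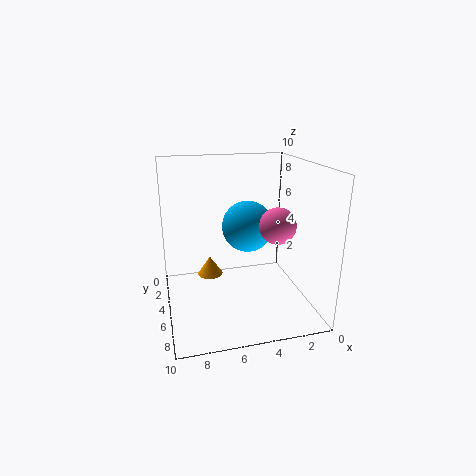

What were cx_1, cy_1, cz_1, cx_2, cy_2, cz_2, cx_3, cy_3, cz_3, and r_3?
cx_1 = 2.5; cy_1 = 6; cz_1 = 6; cx_2 = 3.5; cy_2 = 2.25; cz_2 = 4.75; cx_3 = 6.5; cy_3 = 1.75; cz_3 = 0.75; r_3 = 1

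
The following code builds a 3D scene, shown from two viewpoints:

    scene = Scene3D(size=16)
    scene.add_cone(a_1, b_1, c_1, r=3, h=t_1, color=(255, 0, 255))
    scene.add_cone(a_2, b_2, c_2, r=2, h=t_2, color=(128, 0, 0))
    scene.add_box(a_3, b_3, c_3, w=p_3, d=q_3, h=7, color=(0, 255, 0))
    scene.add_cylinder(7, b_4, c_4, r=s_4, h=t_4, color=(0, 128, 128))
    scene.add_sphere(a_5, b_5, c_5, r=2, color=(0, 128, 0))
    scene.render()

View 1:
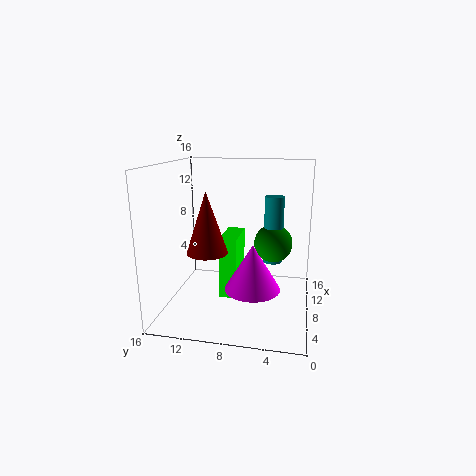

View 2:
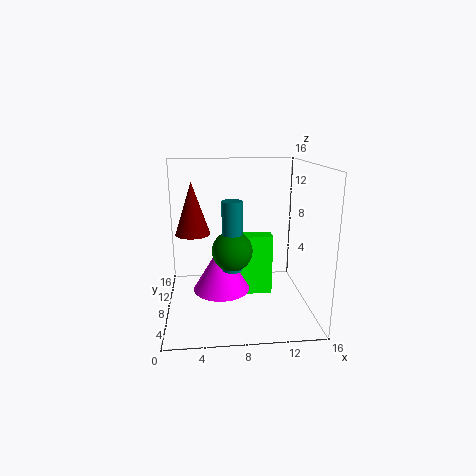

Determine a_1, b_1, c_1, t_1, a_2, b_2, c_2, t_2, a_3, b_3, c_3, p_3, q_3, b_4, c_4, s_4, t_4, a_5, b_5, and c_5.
a_1 = 6; b_1 = 6; c_1 = 3; t_1 = 5; a_2 = 3; b_2 = 10; c_2 = 8; t_2 = 6; a_3 = 7; b_3 = 8; c_3 = 1; p_3 = 5; q_3 = 2; b_4 = 4; c_4 = 6; s_4 = 1; t_4 = 7; a_5 = 7; b_5 = 4; c_5 = 8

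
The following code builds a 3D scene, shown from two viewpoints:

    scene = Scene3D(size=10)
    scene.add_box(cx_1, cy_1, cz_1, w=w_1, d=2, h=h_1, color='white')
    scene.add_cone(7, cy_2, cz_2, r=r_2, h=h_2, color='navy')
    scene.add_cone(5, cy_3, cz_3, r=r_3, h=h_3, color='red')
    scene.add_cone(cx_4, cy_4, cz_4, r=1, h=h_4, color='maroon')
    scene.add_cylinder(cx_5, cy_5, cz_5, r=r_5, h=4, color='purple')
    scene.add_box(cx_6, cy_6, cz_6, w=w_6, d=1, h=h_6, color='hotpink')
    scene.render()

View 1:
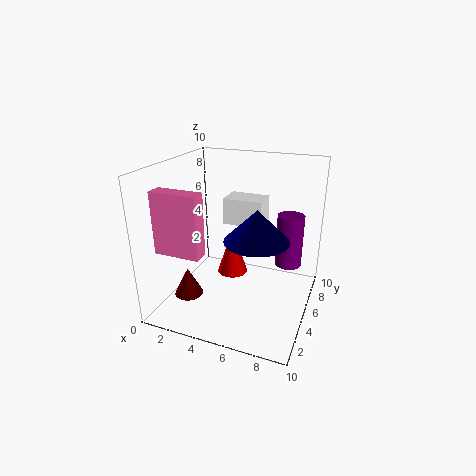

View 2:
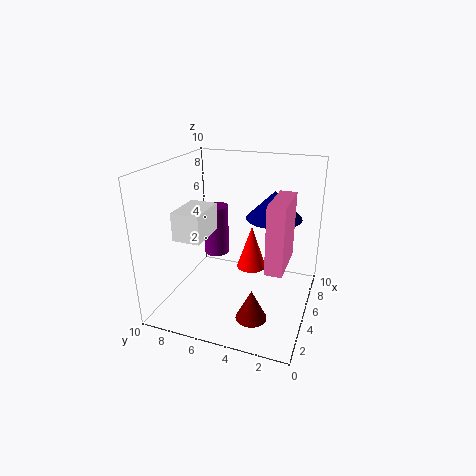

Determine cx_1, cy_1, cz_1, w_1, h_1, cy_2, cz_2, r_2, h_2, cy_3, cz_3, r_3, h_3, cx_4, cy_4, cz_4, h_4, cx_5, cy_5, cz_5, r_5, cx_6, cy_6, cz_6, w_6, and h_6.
cx_1 = 3, cy_1 = 7, cz_1 = 5, w_1 = 3, h_1 = 2, cy_2 = 3, cz_2 = 6, r_2 = 2, h_2 = 2, cy_3 = 4, cz_3 = 3, r_3 = 1, h_3 = 3, cx_4 = 2, cy_4 = 3, cz_4 = 1, h_4 = 2, cx_5 = 8, cy_5 = 8, cz_5 = 2, r_5 = 1, cx_6 = 1, cy_6 = 1, cz_6 = 5, w_6 = 3, h_6 = 4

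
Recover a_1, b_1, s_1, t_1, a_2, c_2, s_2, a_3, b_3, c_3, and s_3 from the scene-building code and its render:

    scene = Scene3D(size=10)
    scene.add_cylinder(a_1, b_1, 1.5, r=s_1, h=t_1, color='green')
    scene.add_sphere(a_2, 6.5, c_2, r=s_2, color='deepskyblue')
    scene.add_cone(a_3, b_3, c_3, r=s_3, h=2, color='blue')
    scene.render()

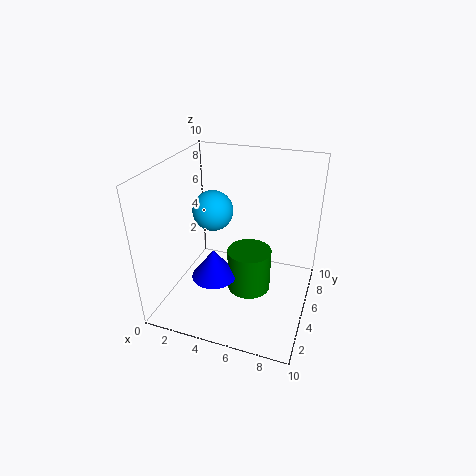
a_1 = 6; b_1 = 4.5; s_1 = 1.5; t_1 = 3; a_2 = 2.5; c_2 = 6; s_2 = 1.5; a_3 = 4; b_3 = 3; c_3 = 3; s_3 = 1.5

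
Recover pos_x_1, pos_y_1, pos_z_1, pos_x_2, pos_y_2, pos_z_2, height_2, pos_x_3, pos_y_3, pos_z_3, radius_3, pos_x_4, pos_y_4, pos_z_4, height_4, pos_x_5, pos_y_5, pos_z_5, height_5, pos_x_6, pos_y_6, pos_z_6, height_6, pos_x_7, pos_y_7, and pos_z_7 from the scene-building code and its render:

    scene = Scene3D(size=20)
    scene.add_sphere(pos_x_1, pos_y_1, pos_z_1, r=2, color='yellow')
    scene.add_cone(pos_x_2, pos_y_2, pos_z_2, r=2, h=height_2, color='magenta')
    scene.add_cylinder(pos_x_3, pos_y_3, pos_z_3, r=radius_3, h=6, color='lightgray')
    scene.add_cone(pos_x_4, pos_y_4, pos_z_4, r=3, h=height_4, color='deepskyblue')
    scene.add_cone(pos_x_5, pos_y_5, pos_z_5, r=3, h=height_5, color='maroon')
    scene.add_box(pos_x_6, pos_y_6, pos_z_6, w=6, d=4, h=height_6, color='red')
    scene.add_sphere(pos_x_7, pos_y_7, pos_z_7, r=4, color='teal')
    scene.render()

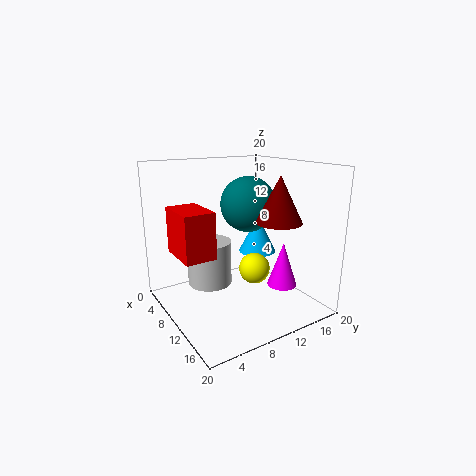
pos_x_1 = 14
pos_y_1 = 10
pos_z_1 = 7
pos_x_2 = 15
pos_y_2 = 14
pos_z_2 = 4
height_2 = 6
pos_x_3 = 9
pos_y_3 = 6
pos_z_3 = 4
radius_3 = 3
pos_x_4 = 5
pos_y_4 = 17
pos_z_4 = 5
height_4 = 6
pos_x_5 = 15
pos_y_5 = 13
pos_z_5 = 13
height_5 = 6
pos_x_6 = 7
pos_y_6 = 1
pos_z_6 = 9
height_6 = 6
pos_x_7 = 8
pos_y_7 = 13
pos_z_7 = 14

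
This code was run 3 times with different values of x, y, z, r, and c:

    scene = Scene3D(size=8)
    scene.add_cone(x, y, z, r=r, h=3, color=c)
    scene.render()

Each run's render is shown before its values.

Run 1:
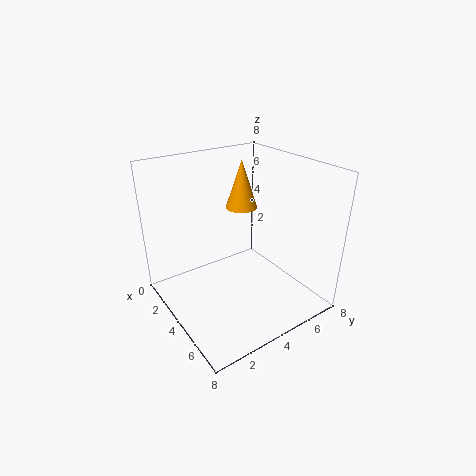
x = 1.5; y = 6; z = 4.5; r = 1; c = 'orange'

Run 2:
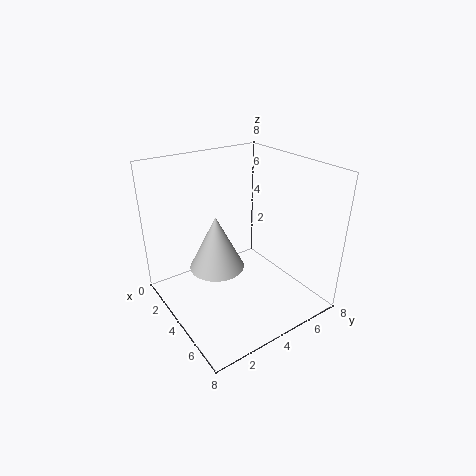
x = 3.75; y = 2.75; z = 2.5; r = 1.5; c = 'lightgray'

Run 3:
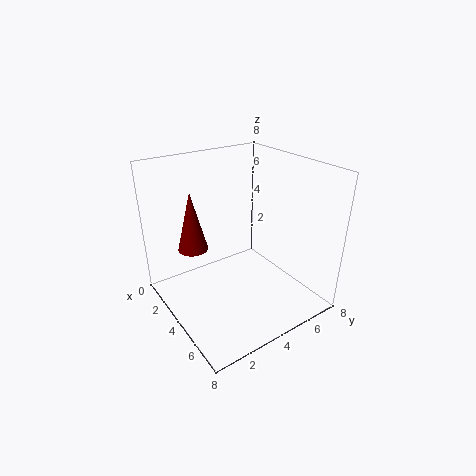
x = 4; y = 1.25; z = 4.25; r = 0.75; c = 'maroon'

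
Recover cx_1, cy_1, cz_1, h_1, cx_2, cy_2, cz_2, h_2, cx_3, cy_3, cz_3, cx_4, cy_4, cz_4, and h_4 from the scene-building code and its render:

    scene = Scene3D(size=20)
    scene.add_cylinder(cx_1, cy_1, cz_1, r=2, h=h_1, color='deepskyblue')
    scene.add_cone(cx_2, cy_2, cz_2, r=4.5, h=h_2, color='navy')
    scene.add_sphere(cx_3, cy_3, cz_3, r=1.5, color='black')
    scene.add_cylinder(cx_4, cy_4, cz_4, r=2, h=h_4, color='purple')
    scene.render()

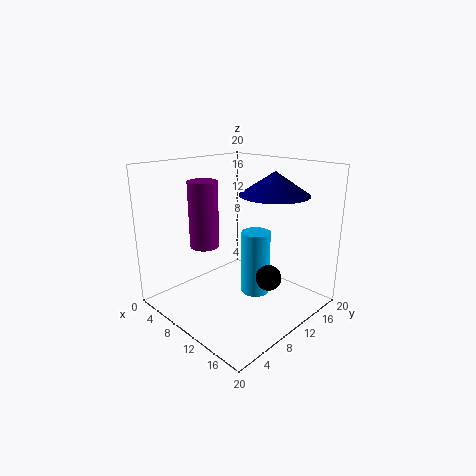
cx_1 = 12; cy_1 = 11.5; cz_1 = 2; h_1 = 9; cx_2 = 14.5; cy_2 = 12; cz_2 = 16.5; h_2 = 3; cx_3 = 18; cy_3 = 7; cz_3 = 8; cx_4 = 7; cy_4 = 6.5; cz_4 = 9; h_4 = 9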